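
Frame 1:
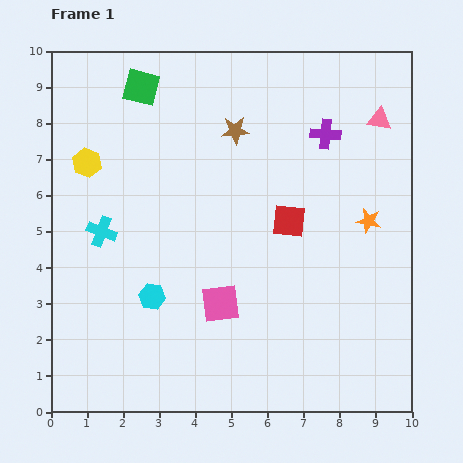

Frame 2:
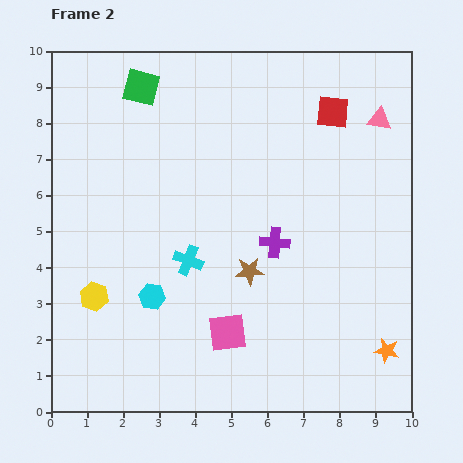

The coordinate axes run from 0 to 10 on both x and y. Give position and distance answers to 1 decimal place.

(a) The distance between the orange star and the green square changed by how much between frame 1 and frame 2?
+2.7

Distance in frame 1: 7.3. Distance in frame 2: 10.0.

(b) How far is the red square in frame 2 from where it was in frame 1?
3.2

The red square moved from (6.6, 5.3) to (7.8, 8.3), a distance of √(1.2² + 3.0²) ≈ 3.2.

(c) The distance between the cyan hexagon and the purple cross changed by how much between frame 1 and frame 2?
-2.9

Distance in frame 1: 6.6. Distance in frame 2: 3.7.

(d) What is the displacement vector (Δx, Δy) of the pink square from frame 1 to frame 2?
(0.2, -0.8)

The pink square was at (4.7, 3.0) in frame 1 and (4.9, 2.2) in frame 2.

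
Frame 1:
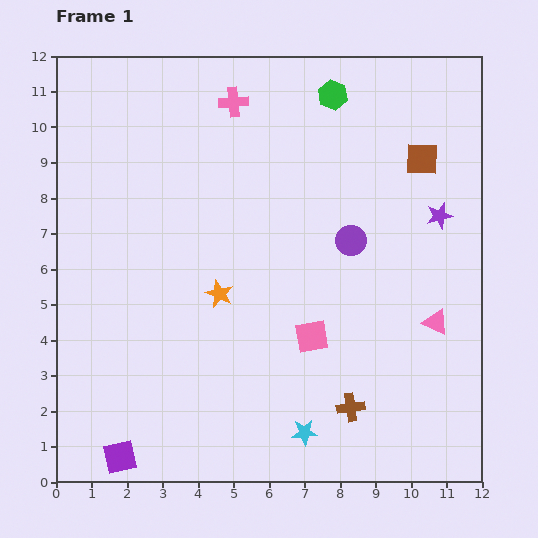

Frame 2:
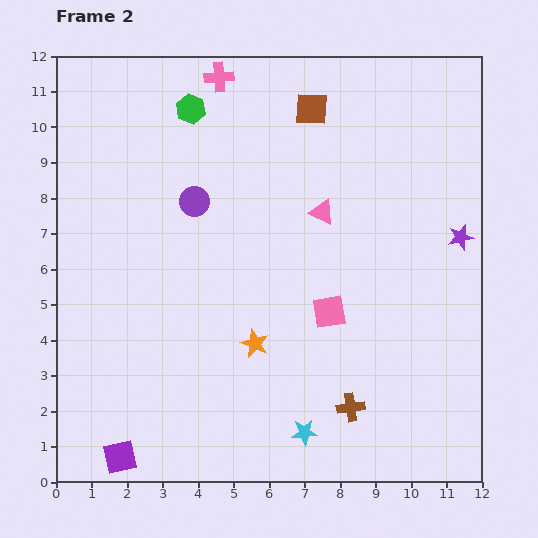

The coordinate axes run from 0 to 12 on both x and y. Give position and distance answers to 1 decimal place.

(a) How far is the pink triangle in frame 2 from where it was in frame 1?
4.5

The pink triangle moved from (10.7, 4.5) to (7.5, 7.6), a distance of √(3.2² + 3.1²) ≈ 4.5.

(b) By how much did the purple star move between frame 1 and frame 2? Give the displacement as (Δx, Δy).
(0.6, -0.6)

The purple star was at (10.8, 7.5) in frame 1 and (11.4, 6.9) in frame 2.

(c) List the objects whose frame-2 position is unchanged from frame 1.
the cyan star, the brown cross, the purple square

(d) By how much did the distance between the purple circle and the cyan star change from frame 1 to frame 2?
+1.6

Distance in frame 1: 5.6. Distance in frame 2: 7.2.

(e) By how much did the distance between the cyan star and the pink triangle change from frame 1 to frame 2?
+1.4

Distance in frame 1: 4.8. Distance in frame 2: 6.2.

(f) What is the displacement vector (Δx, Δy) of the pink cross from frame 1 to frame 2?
(-0.4, 0.7)

The pink cross was at (5.0, 10.7) in frame 1 and (4.6, 11.4) in frame 2.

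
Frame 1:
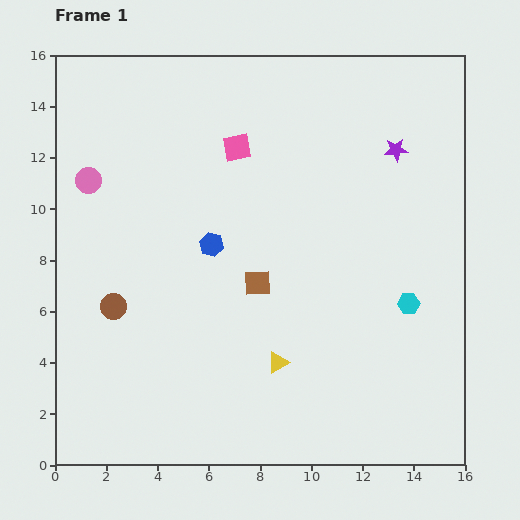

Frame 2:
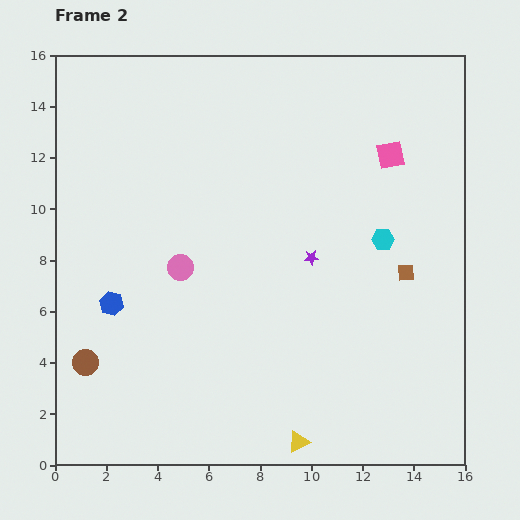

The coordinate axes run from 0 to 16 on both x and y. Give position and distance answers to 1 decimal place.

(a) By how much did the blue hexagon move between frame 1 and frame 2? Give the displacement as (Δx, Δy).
(-3.9, -2.3)

The blue hexagon was at (6.1, 8.6) in frame 1 and (2.2, 6.3) in frame 2.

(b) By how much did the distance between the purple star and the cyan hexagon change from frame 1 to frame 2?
-3.1

Distance in frame 1: 6.0. Distance in frame 2: 2.9.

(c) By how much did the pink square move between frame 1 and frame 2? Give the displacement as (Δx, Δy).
(6.0, -0.3)

The pink square was at (7.1, 12.4) in frame 1 and (13.1, 12.1) in frame 2.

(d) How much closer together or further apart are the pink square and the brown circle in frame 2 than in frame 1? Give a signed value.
+6.6

Distance in frame 1: 7.8. Distance in frame 2: 14.4.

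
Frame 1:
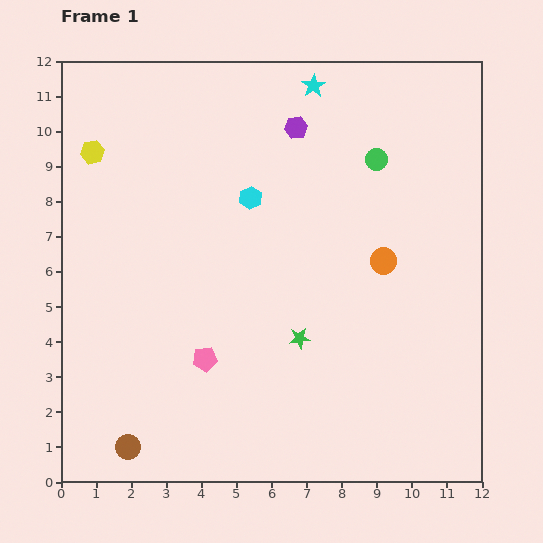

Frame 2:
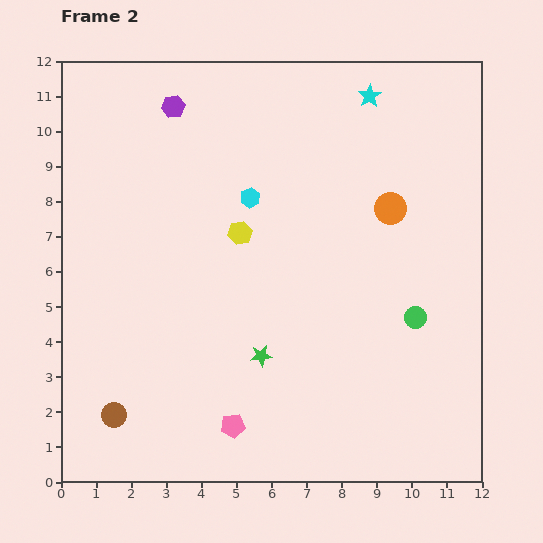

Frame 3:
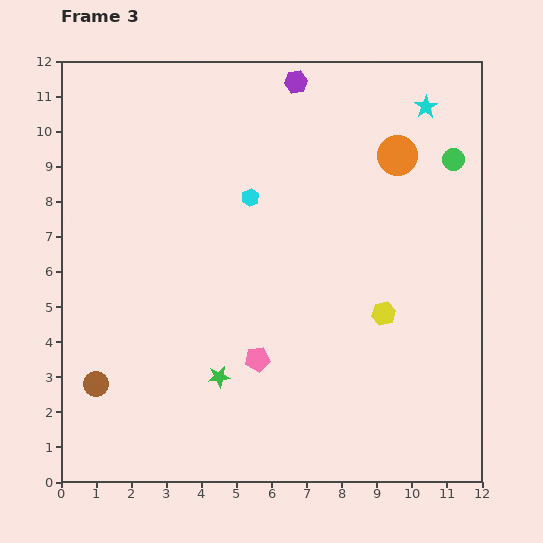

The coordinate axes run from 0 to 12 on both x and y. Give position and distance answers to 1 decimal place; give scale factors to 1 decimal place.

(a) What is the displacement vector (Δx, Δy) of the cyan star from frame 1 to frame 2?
(1.6, -0.3)

The cyan star was at (7.2, 11.3) in frame 1 and (8.8, 11.0) in frame 2.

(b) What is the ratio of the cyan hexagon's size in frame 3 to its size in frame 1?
0.8×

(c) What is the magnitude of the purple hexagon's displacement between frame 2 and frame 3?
3.6

The purple hexagon moved from (3.2, 10.7) to (6.7, 11.4), a distance of √(3.5² + 0.7²) ≈ 3.6.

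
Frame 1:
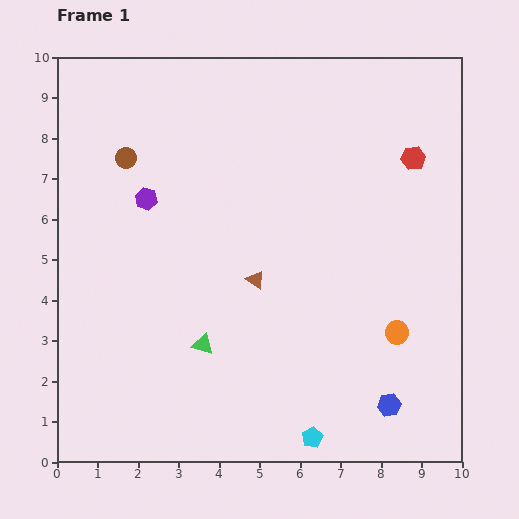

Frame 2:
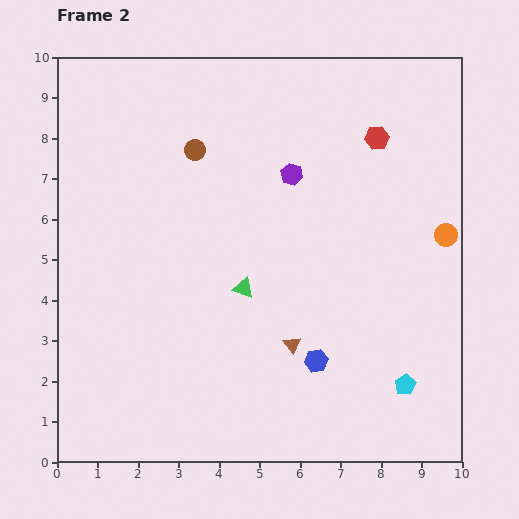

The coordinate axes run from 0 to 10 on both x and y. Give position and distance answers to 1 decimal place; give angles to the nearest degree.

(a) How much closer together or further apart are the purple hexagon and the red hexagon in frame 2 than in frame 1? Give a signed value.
-4.4

Distance in frame 1: 6.7. Distance in frame 2: 2.3.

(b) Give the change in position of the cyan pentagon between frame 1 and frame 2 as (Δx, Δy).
(2.3, 1.3)

The cyan pentagon was at (6.3, 0.6) in frame 1 and (8.6, 1.9) in frame 2.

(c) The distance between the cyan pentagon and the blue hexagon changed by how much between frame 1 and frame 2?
+0.2

Distance in frame 1: 2.1. Distance in frame 2: 2.3.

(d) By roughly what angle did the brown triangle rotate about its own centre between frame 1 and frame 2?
18° clockwise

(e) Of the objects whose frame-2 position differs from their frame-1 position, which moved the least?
the red hexagon

(moved 1.0)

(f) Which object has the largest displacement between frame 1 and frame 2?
the purple hexagon

(moved 3.6; next 2.7)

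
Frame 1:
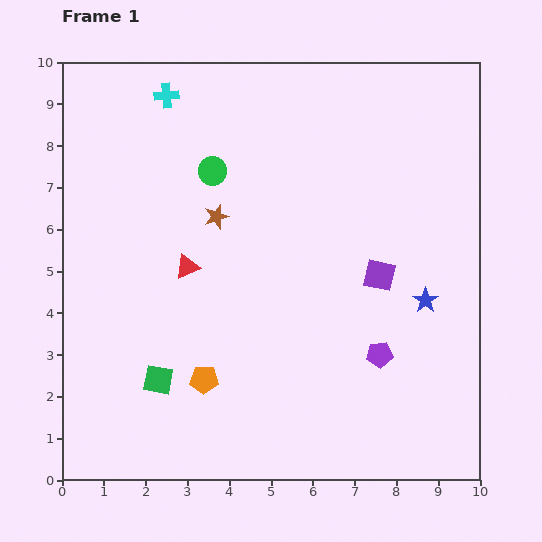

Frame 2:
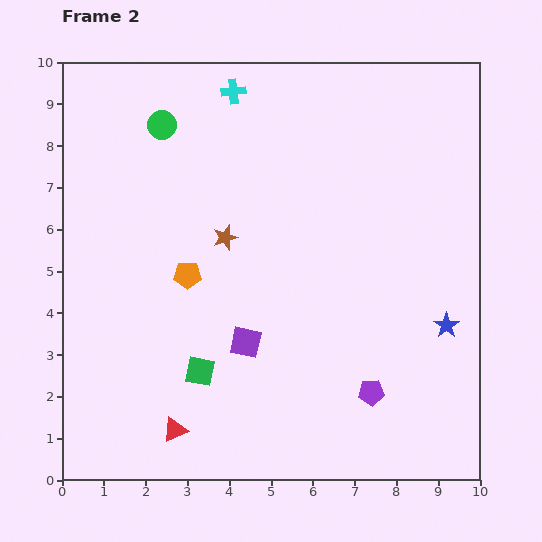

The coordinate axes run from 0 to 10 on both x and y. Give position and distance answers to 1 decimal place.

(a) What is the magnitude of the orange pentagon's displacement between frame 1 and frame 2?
2.5

The orange pentagon moved from (3.4, 2.4) to (3.0, 4.9), a distance of √(0.4² + 2.5²) ≈ 2.5.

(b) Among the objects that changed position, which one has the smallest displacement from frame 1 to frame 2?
the brown star

(moved 0.5)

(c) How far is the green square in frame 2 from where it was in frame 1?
1.0

The green square moved from (2.3, 2.4) to (3.3, 2.6), a distance of √(1.0² + 0.2²) ≈ 1.0.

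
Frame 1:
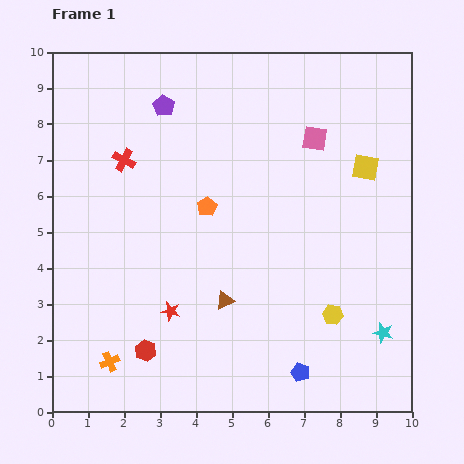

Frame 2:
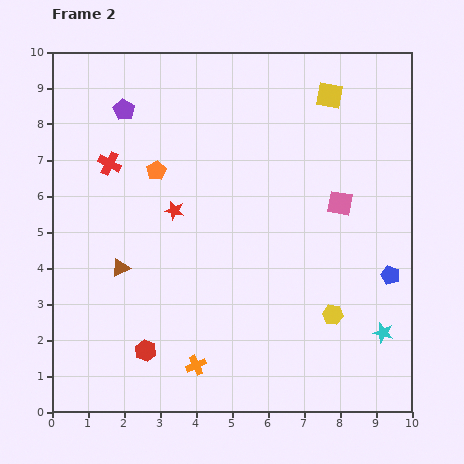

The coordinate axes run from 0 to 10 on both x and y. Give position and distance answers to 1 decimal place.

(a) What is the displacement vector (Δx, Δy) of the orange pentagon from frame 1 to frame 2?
(-1.4, 1.0)

The orange pentagon was at (4.3, 5.7) in frame 1 and (2.9, 6.7) in frame 2.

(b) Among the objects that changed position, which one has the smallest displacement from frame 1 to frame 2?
the red cross

(moved 0.4)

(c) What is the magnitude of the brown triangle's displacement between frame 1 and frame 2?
3.0

The brown triangle moved from (4.8, 3.1) to (1.9, 4.0), a distance of √(2.9² + 0.9²) ≈ 3.0.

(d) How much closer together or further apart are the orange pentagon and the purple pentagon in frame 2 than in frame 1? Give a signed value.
-1.1

Distance in frame 1: 3.0. Distance in frame 2: 1.9.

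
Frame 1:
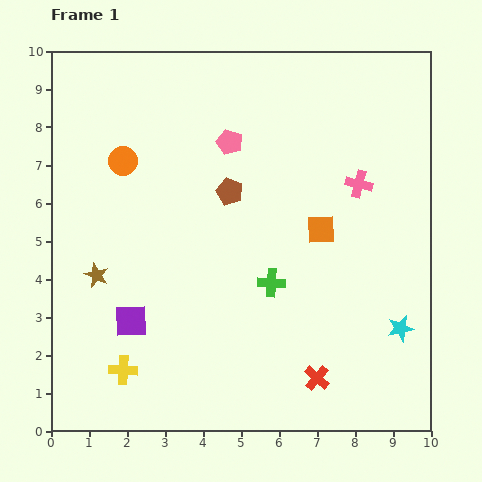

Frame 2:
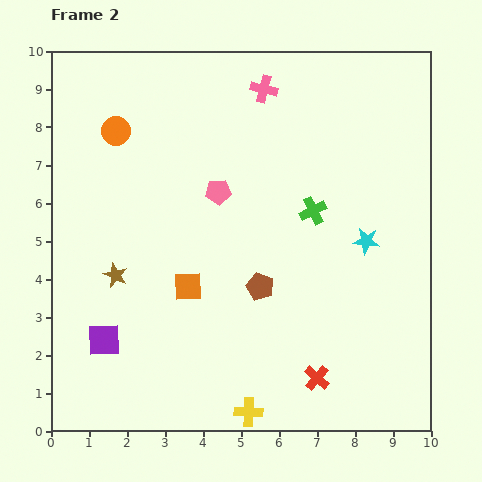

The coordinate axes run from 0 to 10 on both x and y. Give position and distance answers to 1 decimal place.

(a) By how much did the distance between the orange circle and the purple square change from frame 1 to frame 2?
+1.3

Distance in frame 1: 4.2. Distance in frame 2: 5.5.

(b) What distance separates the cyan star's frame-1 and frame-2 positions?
2.5

The cyan star moved from (9.2, 2.7) to (8.3, 5.0), a distance of √(0.9² + 2.3²) ≈ 2.5.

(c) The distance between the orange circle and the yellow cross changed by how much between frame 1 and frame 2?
+2.7

Distance in frame 1: 5.5. Distance in frame 2: 8.2.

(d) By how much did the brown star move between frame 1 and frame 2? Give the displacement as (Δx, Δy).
(0.5, 0.0)

The brown star was at (1.2, 4.1) in frame 1 and (1.7, 4.1) in frame 2.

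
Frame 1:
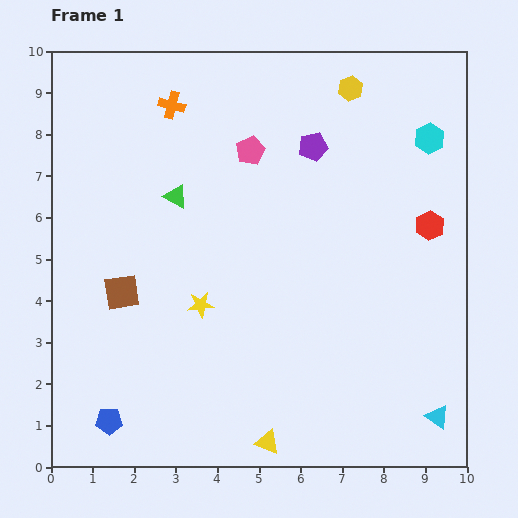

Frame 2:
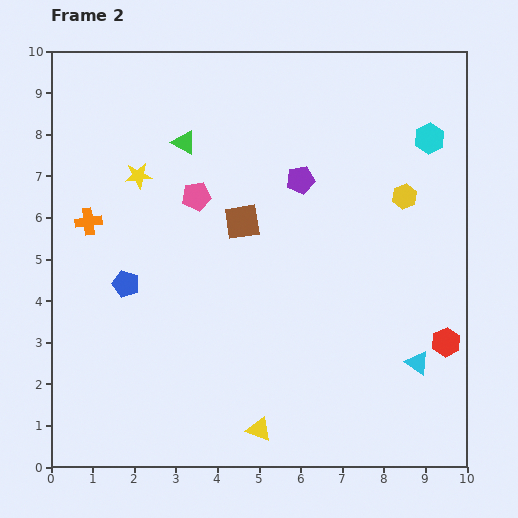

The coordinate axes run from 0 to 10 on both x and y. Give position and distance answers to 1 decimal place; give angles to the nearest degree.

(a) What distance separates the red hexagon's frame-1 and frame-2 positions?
2.8

The red hexagon moved from (9.1, 5.8) to (9.5, 3.0), a distance of √(0.4² + 2.8²) ≈ 2.8.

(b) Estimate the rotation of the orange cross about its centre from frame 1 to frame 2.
21° counter-clockwise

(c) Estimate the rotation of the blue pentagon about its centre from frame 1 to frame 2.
19° clockwise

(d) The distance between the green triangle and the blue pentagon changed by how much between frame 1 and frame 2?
-1.9

Distance in frame 1: 5.6. Distance in frame 2: 3.7.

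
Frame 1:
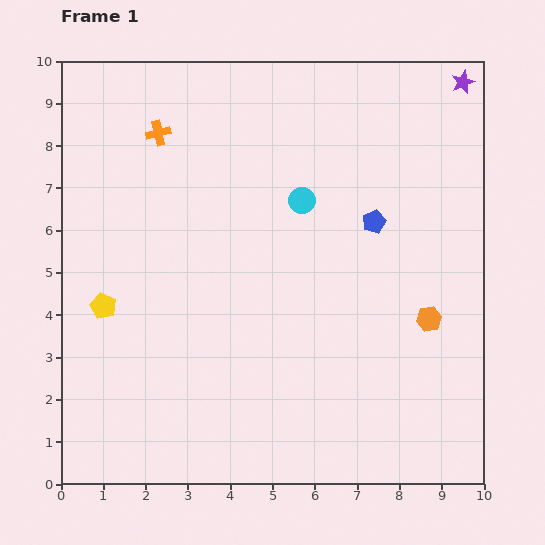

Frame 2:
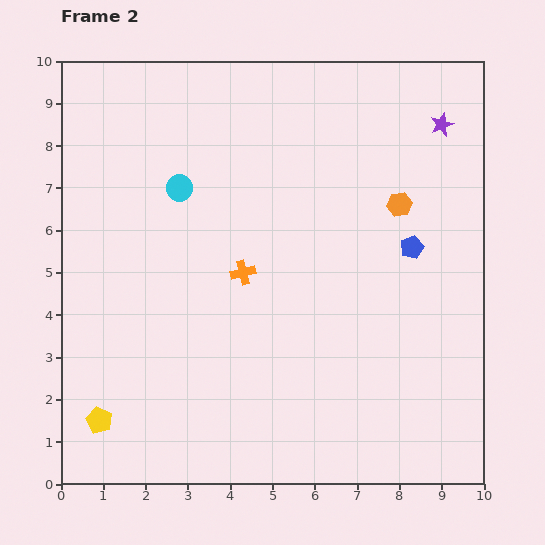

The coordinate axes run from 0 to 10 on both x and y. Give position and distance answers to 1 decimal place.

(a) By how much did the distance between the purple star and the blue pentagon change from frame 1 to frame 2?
-0.9

Distance in frame 1: 3.9. Distance in frame 2: 3.0.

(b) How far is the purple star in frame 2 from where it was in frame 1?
1.1

The purple star moved from (9.5, 9.5) to (9.0, 8.5), a distance of √(0.5² + 1.0²) ≈ 1.1.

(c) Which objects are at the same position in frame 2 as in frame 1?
none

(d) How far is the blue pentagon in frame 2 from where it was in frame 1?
1.1

The blue pentagon moved from (7.4, 6.2) to (8.3, 5.6), a distance of √(0.9² + 0.6²) ≈ 1.1.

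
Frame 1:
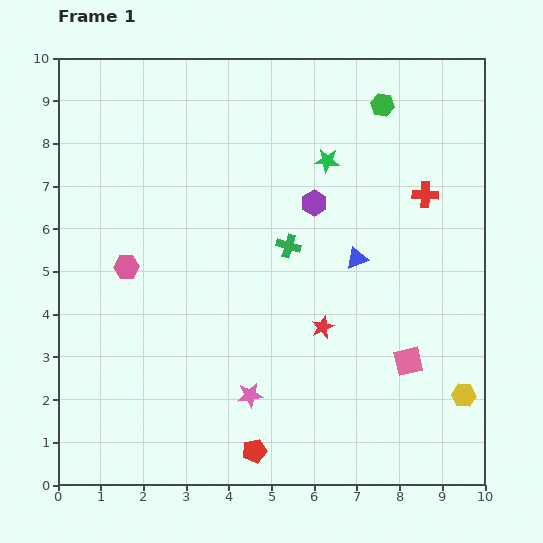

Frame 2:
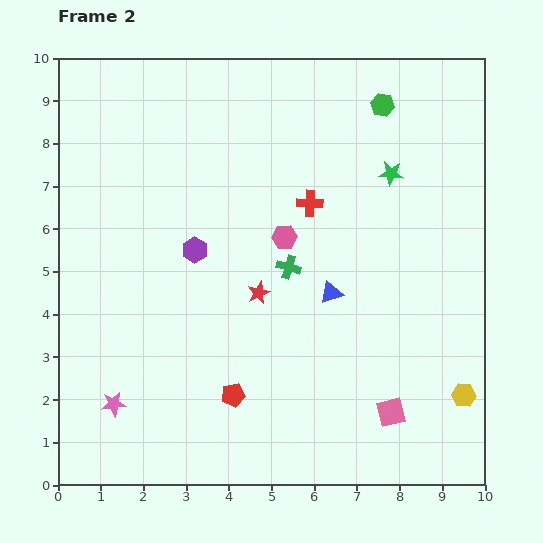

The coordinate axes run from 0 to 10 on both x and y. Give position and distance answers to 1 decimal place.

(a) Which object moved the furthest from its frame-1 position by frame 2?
the pink hexagon

(moved 3.8; next 3.2)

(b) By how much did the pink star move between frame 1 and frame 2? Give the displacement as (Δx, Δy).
(-3.2, -0.2)

The pink star was at (4.5, 2.1) in frame 1 and (1.3, 1.9) in frame 2.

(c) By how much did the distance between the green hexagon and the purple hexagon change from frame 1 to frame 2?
+2.8

Distance in frame 1: 2.8. Distance in frame 2: 5.6.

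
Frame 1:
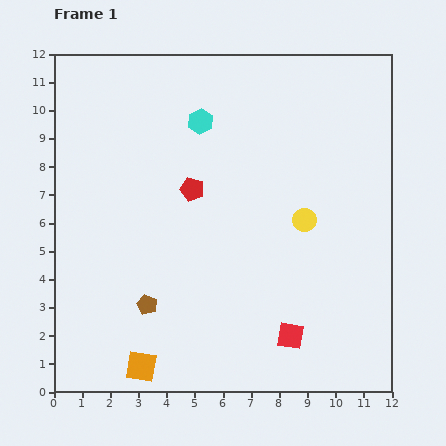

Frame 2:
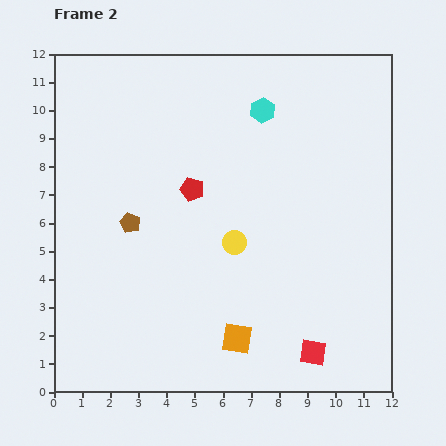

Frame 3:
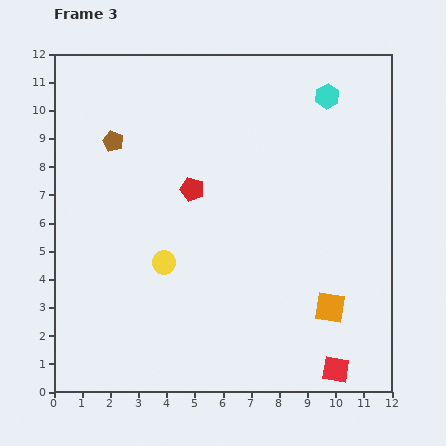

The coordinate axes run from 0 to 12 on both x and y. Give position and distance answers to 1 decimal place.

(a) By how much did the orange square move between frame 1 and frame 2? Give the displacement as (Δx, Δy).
(3.4, 1.0)

The orange square was at (3.1, 0.9) in frame 1 and (6.5, 1.9) in frame 2.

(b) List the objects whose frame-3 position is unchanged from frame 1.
the red pentagon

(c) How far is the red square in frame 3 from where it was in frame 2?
1.0

The red square moved from (9.2, 1.4) to (10.0, 0.8), a distance of √(0.8² + 0.6²) ≈ 1.0.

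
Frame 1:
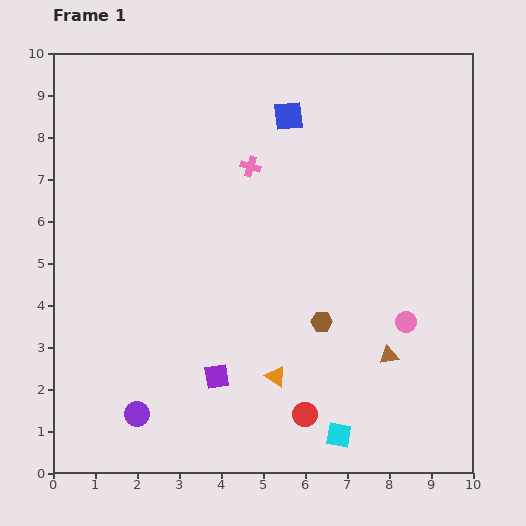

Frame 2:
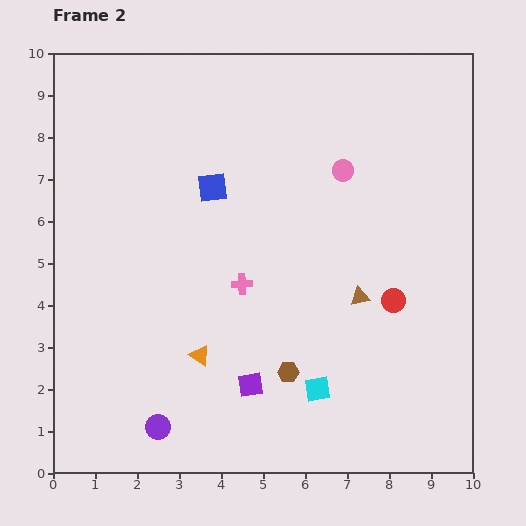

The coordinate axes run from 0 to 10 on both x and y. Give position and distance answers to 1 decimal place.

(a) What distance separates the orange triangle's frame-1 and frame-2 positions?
1.9

The orange triangle moved from (5.3, 2.3) to (3.5, 2.8), a distance of √(1.8² + 0.5²) ≈ 1.9.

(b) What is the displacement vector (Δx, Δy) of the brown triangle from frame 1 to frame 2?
(-0.7, 1.4)

The brown triangle was at (8.0, 2.8) in frame 1 and (7.3, 4.2) in frame 2.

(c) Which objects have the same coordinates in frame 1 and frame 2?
none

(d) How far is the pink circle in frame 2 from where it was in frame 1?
3.9

The pink circle moved from (8.4, 3.6) to (6.9, 7.2), a distance of √(1.5² + 3.6²) ≈ 3.9.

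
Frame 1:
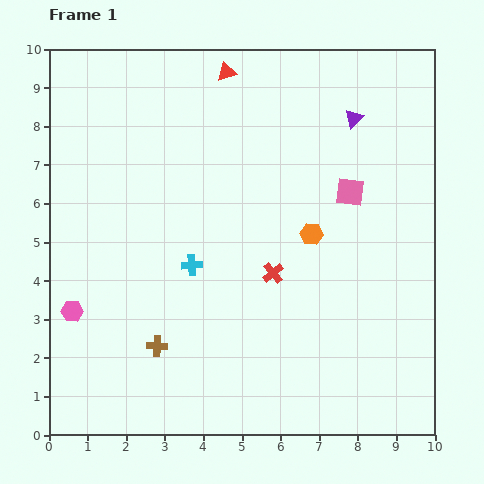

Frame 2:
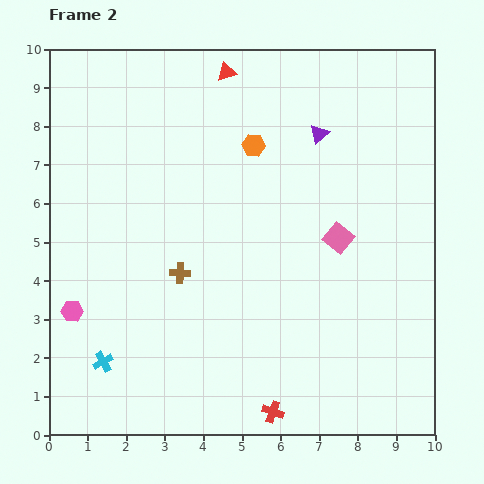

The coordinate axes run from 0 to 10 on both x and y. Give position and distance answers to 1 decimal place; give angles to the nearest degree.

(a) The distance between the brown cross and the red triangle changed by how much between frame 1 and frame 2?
-2.0

Distance in frame 1: 7.3. Distance in frame 2: 5.3.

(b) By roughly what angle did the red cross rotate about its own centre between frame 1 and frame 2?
31° counter-clockwise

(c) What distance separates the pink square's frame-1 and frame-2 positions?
1.2

The pink square moved from (7.8, 6.3) to (7.5, 5.1), a distance of √(0.3² + 1.2²) ≈ 1.2.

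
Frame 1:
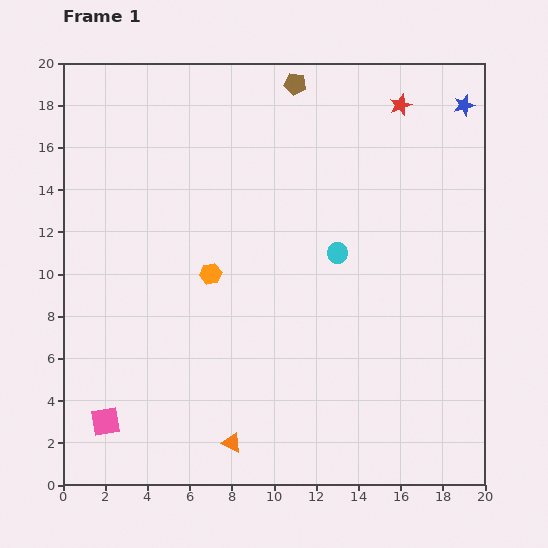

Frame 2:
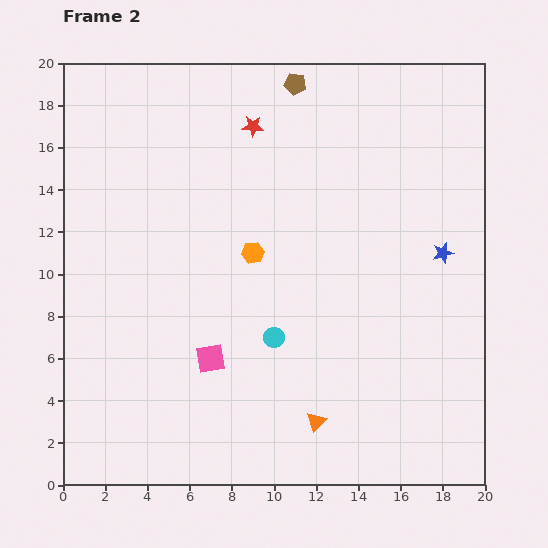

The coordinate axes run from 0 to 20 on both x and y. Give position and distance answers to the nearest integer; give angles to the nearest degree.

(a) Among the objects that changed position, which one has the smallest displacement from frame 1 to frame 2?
the orange hexagon

(moved 2)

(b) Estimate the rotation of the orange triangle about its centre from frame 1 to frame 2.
49° clockwise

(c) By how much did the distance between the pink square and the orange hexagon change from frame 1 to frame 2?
-4

Distance in frame 1: 9. Distance in frame 2: 5.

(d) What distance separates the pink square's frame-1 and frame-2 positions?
6

The pink square moved from (2, 3) to (7, 6), a distance of √(5² + 3²) ≈ 6.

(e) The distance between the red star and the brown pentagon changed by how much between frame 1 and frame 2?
-2

Distance in frame 1: 5. Distance in frame 2: 3.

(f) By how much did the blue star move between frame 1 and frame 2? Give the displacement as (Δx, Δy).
(-1, -7)

The blue star was at (19, 18) in frame 1 and (18, 11) in frame 2.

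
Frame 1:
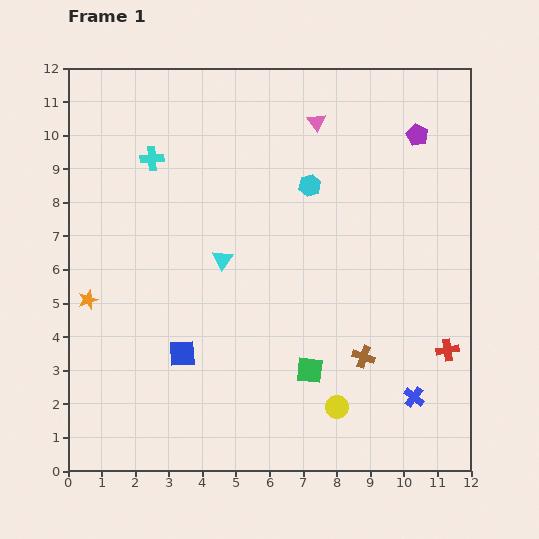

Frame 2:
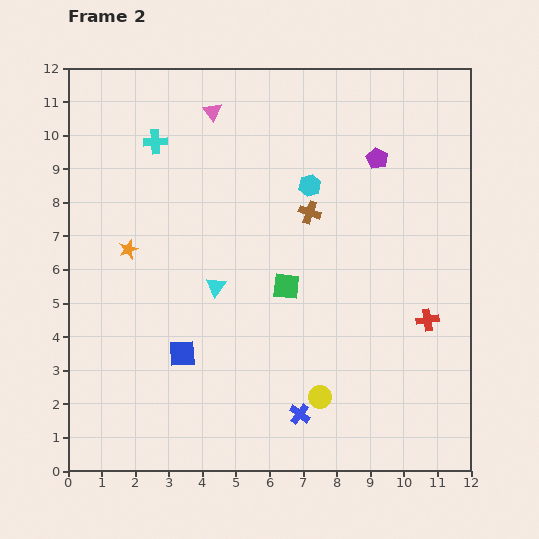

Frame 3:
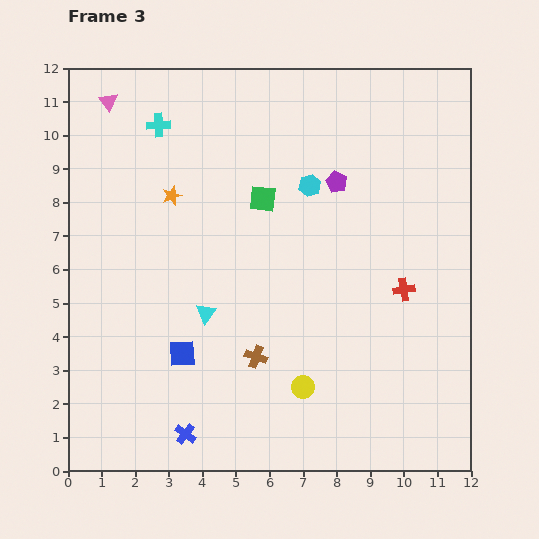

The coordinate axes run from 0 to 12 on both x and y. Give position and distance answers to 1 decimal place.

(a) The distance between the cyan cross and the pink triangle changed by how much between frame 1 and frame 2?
-3.1

Distance in frame 1: 5.0. Distance in frame 2: 1.9.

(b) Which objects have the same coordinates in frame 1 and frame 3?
the blue square, the cyan hexagon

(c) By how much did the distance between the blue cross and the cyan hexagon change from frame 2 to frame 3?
+1.5

Distance in frame 2: 6.8. Distance in frame 3: 8.3.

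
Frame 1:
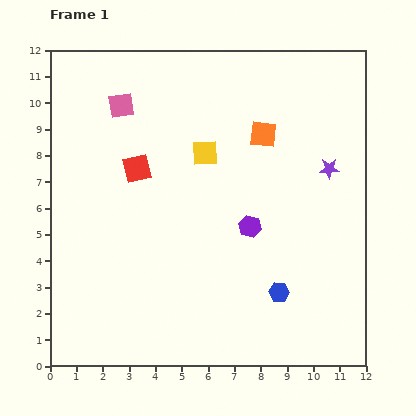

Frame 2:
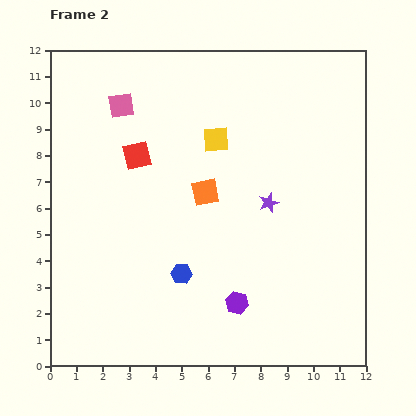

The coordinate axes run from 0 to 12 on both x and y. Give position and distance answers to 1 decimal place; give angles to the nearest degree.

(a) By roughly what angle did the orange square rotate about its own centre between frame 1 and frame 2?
17° counter-clockwise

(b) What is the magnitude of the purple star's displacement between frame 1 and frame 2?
2.6

The purple star moved from (10.6, 7.5) to (8.3, 6.2), a distance of √(2.3² + 1.3²) ≈ 2.6.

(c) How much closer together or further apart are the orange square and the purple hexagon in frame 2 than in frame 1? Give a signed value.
+0.9

Distance in frame 1: 3.5. Distance in frame 2: 4.4.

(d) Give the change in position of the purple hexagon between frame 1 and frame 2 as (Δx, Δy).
(-0.5, -2.9)

The purple hexagon was at (7.6, 5.3) in frame 1 and (7.1, 2.4) in frame 2.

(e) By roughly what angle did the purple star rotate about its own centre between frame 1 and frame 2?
19° counter-clockwise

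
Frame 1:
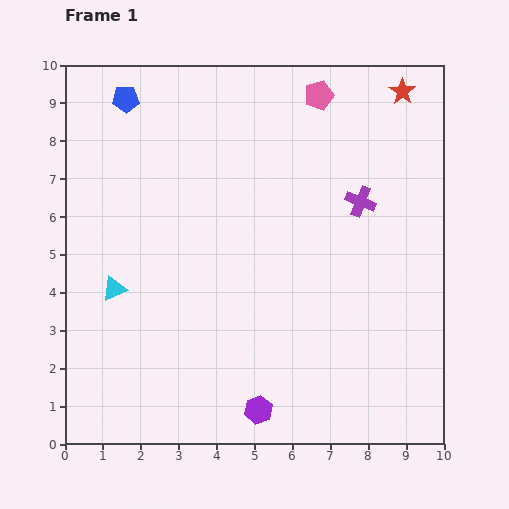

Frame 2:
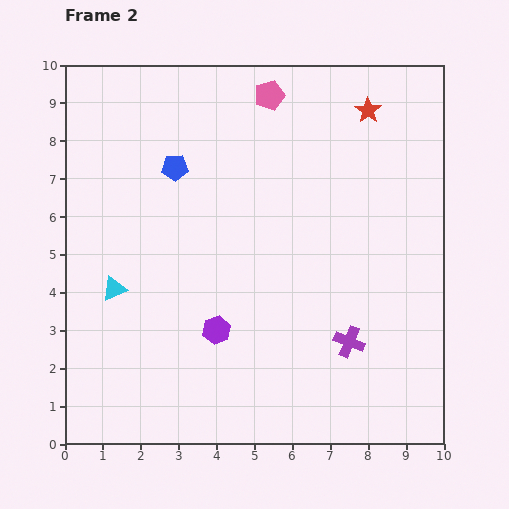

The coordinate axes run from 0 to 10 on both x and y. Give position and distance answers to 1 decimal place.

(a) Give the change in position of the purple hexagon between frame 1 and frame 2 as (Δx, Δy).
(-1.1, 2.1)

The purple hexagon was at (5.1, 0.9) in frame 1 and (4.0, 3.0) in frame 2.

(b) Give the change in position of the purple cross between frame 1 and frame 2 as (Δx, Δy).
(-0.3, -3.7)

The purple cross was at (7.8, 6.4) in frame 1 and (7.5, 2.7) in frame 2.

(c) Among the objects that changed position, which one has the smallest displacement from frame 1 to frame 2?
the red star

(moved 1.0)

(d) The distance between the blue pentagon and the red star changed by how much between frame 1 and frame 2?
-2.0

Distance in frame 1: 7.3. Distance in frame 2: 5.3.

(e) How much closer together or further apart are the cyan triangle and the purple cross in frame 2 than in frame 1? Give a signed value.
-0.5

Distance in frame 1: 6.9. Distance in frame 2: 6.4.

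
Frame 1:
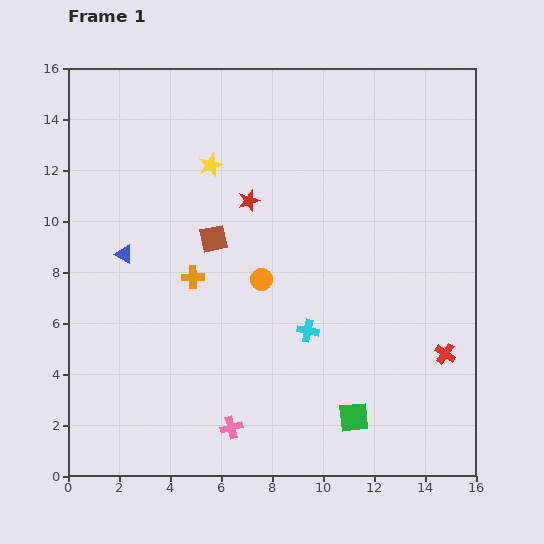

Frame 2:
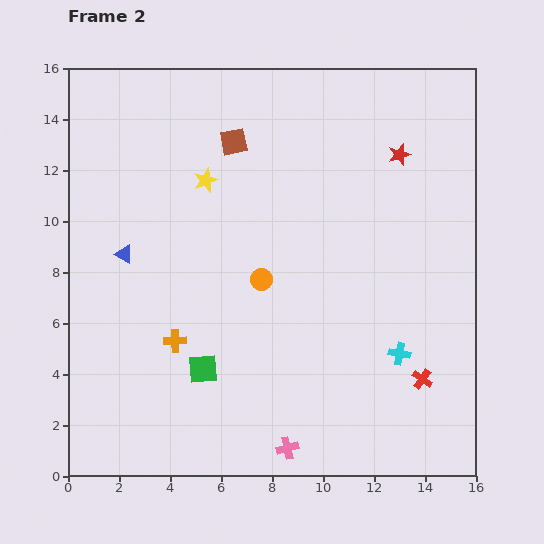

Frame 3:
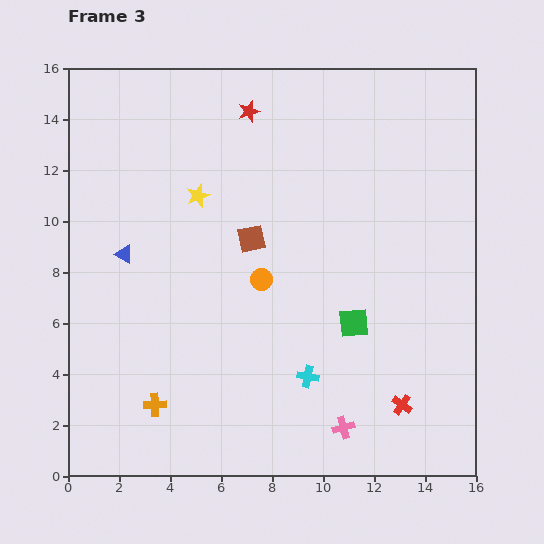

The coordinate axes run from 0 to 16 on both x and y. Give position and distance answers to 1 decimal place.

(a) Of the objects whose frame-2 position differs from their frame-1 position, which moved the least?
the yellow star

(moved 0.6)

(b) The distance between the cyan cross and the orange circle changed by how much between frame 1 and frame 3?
+1.5

Distance in frame 1: 2.7. Distance in frame 3: 4.2.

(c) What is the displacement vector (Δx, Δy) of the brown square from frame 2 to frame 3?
(0.7, -3.8)

The brown square was at (6.5, 13.1) in frame 2 and (7.2, 9.3) in frame 3.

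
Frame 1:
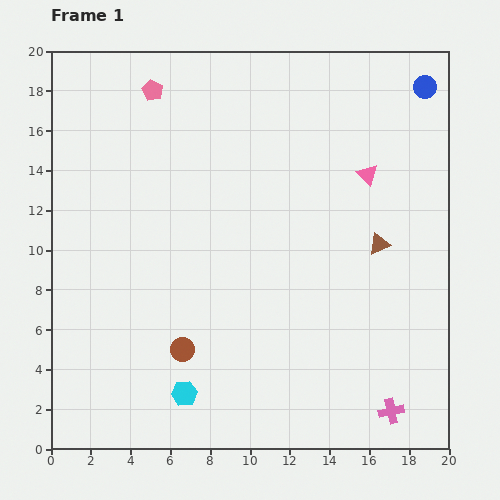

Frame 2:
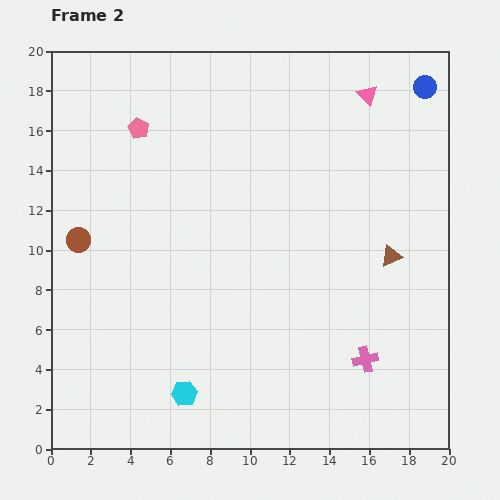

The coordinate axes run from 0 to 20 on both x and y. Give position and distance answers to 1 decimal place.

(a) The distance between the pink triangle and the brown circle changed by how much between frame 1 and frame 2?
+3.4

Distance in frame 1: 12.8. Distance in frame 2: 16.2.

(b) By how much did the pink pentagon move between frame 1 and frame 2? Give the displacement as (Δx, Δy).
(-0.7, -1.9)

The pink pentagon was at (5.1, 18.0) in frame 1 and (4.4, 16.1) in frame 2.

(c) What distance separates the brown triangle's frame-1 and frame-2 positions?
0.8

The brown triangle moved from (16.5, 10.3) to (17.1, 9.7), a distance of √(0.6² + 0.6²) ≈ 0.8.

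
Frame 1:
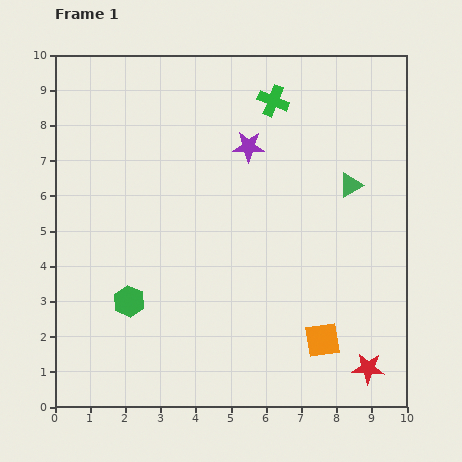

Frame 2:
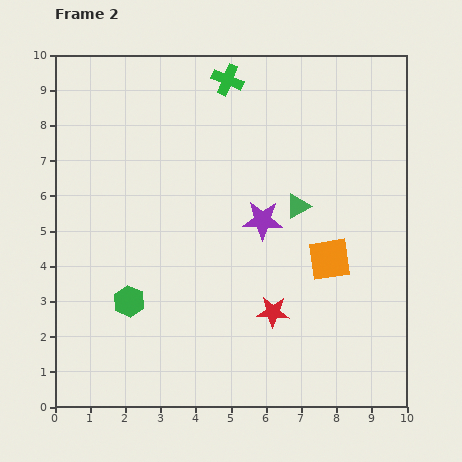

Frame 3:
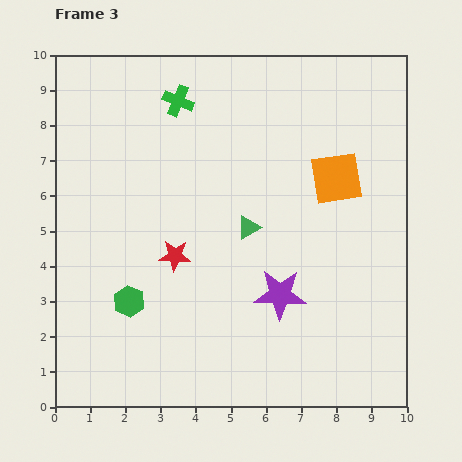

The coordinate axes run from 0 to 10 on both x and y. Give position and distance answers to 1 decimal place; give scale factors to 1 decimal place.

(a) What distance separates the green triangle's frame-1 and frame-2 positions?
1.6

The green triangle moved from (8.4, 6.3) to (6.9, 5.7), a distance of √(1.5² + 0.6²) ≈ 1.6.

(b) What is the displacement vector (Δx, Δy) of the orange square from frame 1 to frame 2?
(0.2, 2.3)

The orange square was at (7.6, 1.9) in frame 1 and (7.8, 4.2) in frame 2.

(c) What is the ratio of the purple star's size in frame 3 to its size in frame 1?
1.7×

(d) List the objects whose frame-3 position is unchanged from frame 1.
the green hexagon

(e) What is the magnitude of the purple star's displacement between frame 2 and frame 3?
2.2

The purple star moved from (5.9, 5.3) to (6.4, 3.2), a distance of √(0.5² + 2.1²) ≈ 2.2.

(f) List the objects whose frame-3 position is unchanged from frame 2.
the green hexagon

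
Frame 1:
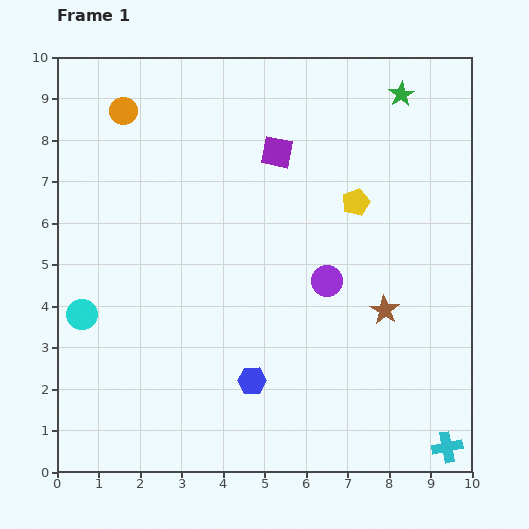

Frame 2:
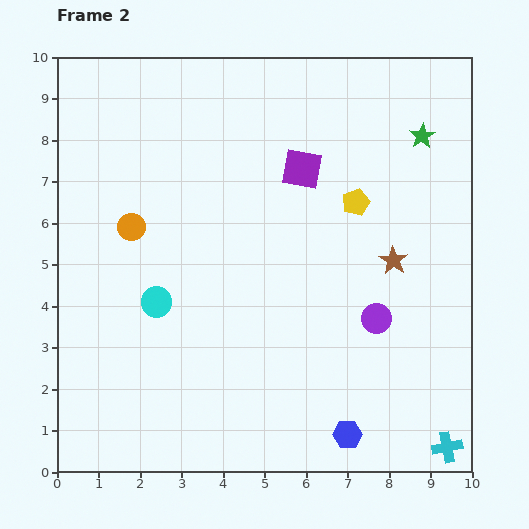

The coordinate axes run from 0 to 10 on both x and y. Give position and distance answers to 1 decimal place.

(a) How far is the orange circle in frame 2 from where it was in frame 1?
2.8

The orange circle moved from (1.6, 8.7) to (1.8, 5.9), a distance of √(0.2² + 2.8²) ≈ 2.8.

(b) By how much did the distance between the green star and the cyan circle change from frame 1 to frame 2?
-1.8

Distance in frame 1: 9.3. Distance in frame 2: 7.5.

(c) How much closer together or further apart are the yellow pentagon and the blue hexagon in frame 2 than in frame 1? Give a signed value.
+0.6

Distance in frame 1: 5.0. Distance in frame 2: 5.6.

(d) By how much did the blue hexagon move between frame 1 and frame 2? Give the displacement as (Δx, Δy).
(2.3, -1.3)

The blue hexagon was at (4.7, 2.2) in frame 1 and (7.0, 0.9) in frame 2.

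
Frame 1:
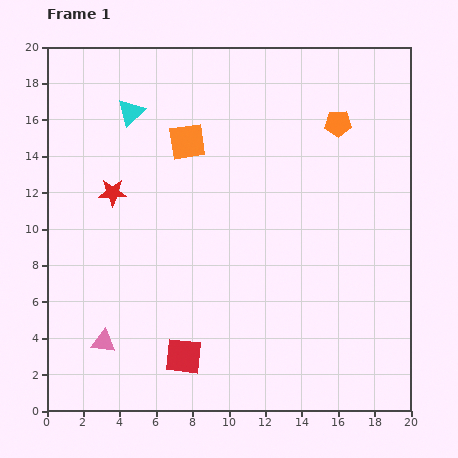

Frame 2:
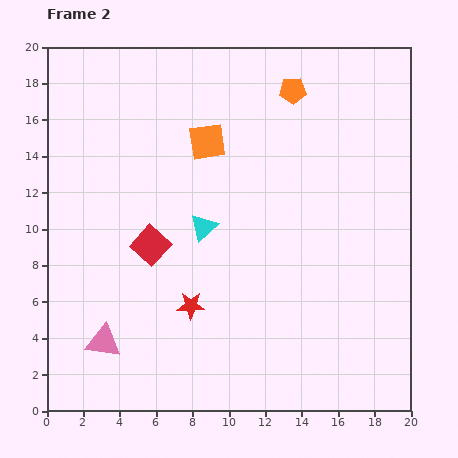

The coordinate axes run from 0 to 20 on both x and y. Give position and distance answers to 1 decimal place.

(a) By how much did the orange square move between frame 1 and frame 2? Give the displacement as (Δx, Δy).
(1.1, 0.0)

The orange square was at (7.7, 14.8) in frame 1 and (8.8, 14.8) in frame 2.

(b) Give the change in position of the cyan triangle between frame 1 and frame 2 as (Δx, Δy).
(4.0, -6.3)

The cyan triangle was at (4.6, 16.4) in frame 1 and (8.6, 10.1) in frame 2.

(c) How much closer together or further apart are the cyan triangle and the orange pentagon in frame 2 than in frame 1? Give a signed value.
-2.4

Distance in frame 1: 11.4. Distance in frame 2: 9.0.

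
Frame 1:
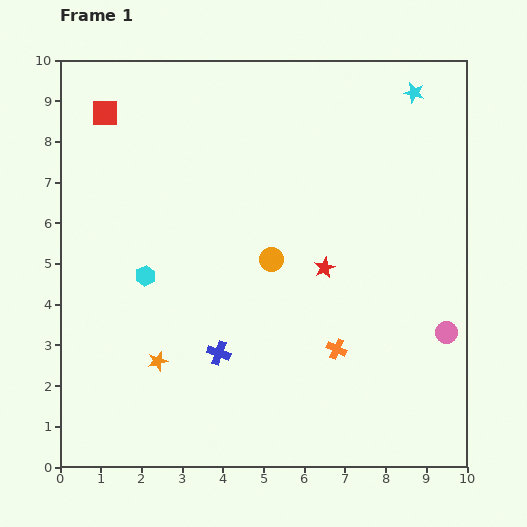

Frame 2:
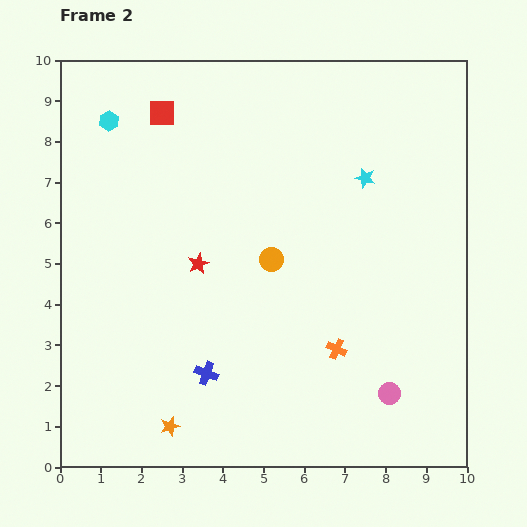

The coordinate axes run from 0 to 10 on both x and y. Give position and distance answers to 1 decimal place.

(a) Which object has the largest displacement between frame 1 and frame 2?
the cyan hexagon

(moved 3.9; next 3.1)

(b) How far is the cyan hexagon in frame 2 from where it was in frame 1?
3.9

The cyan hexagon moved from (2.1, 4.7) to (1.2, 8.5), a distance of √(0.9² + 3.8²) ≈ 3.9.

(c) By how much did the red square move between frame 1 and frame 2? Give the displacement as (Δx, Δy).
(1.4, 0.0)

The red square was at (1.1, 8.7) in frame 1 and (2.5, 8.7) in frame 2.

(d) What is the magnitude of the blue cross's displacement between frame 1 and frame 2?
0.6

The blue cross moved from (3.9, 2.8) to (3.6, 2.3), a distance of √(0.3² + 0.5²) ≈ 0.6.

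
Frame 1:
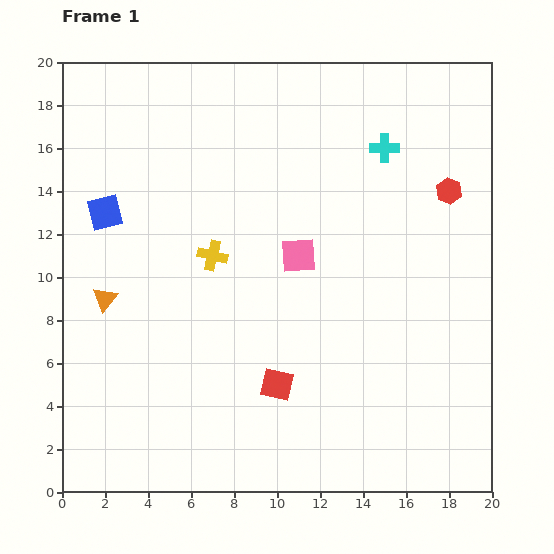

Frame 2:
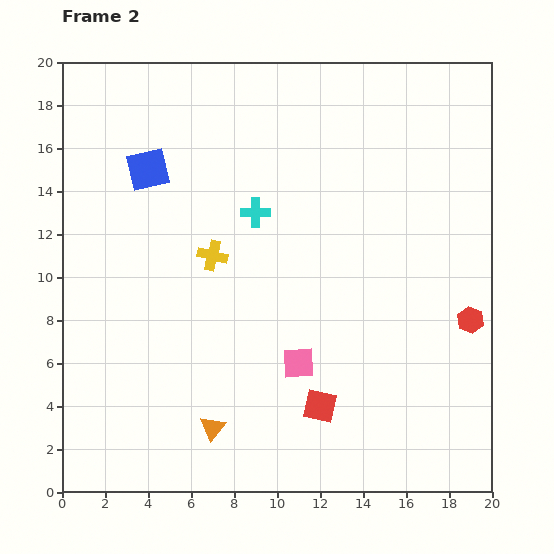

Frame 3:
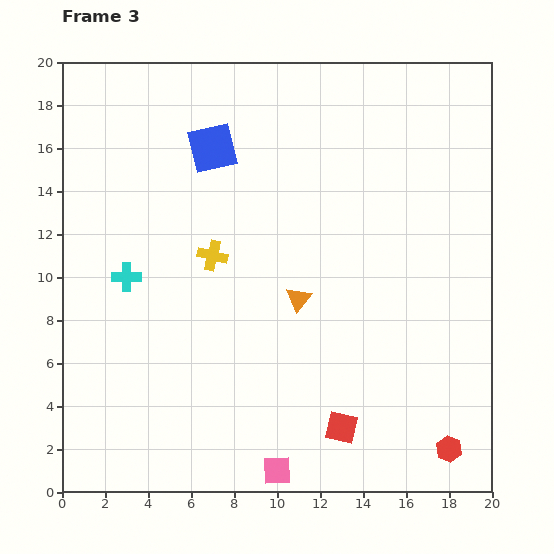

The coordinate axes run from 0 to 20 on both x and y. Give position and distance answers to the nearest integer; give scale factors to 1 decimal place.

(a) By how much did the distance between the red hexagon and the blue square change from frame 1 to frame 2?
+1

Distance in frame 1: 16. Distance in frame 2: 17.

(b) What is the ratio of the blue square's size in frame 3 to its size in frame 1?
1.4×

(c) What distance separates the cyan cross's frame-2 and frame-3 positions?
7

The cyan cross moved from (9, 13) to (3, 10), a distance of √(6² + 3²) ≈ 7.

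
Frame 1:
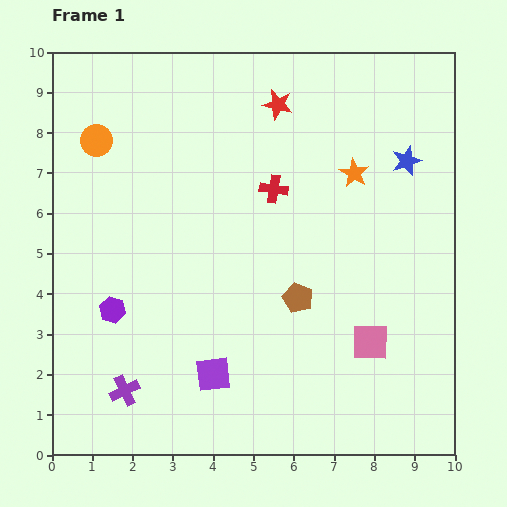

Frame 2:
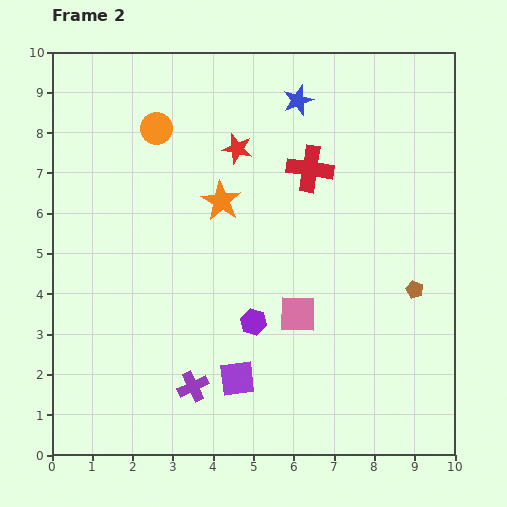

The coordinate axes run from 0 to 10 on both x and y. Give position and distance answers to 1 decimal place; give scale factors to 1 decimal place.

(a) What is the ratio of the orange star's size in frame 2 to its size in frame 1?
1.3×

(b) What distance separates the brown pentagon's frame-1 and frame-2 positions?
2.9

The brown pentagon moved from (6.1, 3.9) to (9.0, 4.1), a distance of √(2.9² + 0.2²) ≈ 2.9.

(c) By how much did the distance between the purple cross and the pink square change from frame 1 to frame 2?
-3.0

Distance in frame 1: 6.2. Distance in frame 2: 3.2.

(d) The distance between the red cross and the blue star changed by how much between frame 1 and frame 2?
-1.7

Distance in frame 1: 3.4. Distance in frame 2: 1.7.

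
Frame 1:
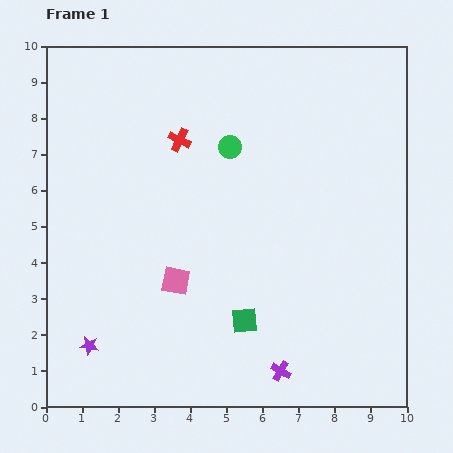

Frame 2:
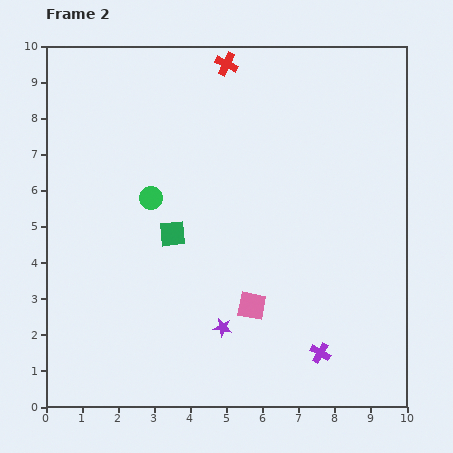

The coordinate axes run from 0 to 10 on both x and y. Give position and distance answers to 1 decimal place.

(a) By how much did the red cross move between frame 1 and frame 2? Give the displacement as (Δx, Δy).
(1.3, 2.1)

The red cross was at (3.7, 7.4) in frame 1 and (5.0, 9.5) in frame 2.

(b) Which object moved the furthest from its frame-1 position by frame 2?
the purple star

(moved 3.7; next 3.1)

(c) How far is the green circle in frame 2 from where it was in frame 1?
2.6

The green circle moved from (5.1, 7.2) to (2.9, 5.8), a distance of √(2.2² + 1.4²) ≈ 2.6.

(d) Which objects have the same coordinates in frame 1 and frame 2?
none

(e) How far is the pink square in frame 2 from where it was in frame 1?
2.2

The pink square moved from (3.6, 3.5) to (5.7, 2.8), a distance of √(2.1² + 0.7²) ≈ 2.2.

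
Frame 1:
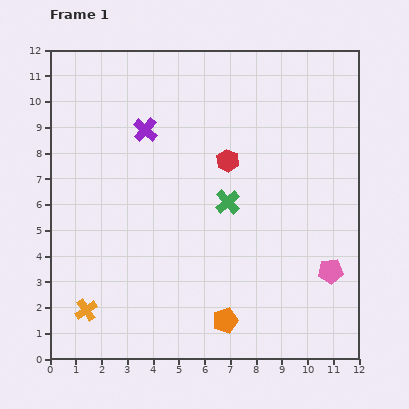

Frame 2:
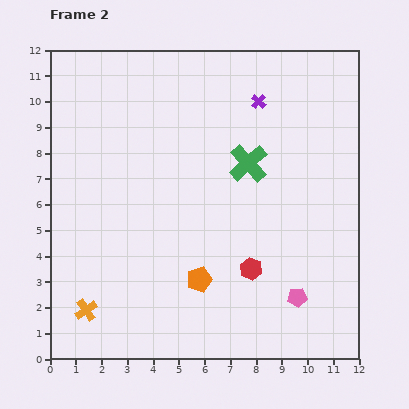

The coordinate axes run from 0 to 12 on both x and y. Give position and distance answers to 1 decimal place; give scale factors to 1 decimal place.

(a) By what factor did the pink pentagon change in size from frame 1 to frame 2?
0.8×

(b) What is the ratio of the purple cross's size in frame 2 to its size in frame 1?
0.6×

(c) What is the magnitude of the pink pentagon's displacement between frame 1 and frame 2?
1.6

The pink pentagon moved from (10.9, 3.4) to (9.6, 2.4), a distance of √(1.3² + 1.0²) ≈ 1.6.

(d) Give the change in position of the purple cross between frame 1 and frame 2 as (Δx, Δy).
(4.4, 1.1)

The purple cross was at (3.7, 8.9) in frame 1 and (8.1, 10.0) in frame 2.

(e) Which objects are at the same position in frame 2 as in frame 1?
the orange cross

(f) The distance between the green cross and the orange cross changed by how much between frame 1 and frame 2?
+1.6

Distance in frame 1: 6.9. Distance in frame 2: 8.5.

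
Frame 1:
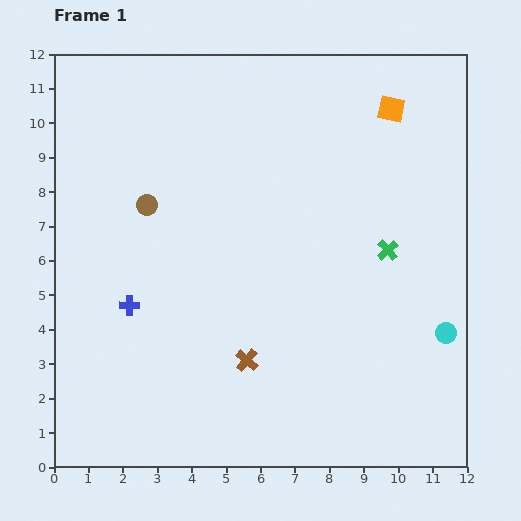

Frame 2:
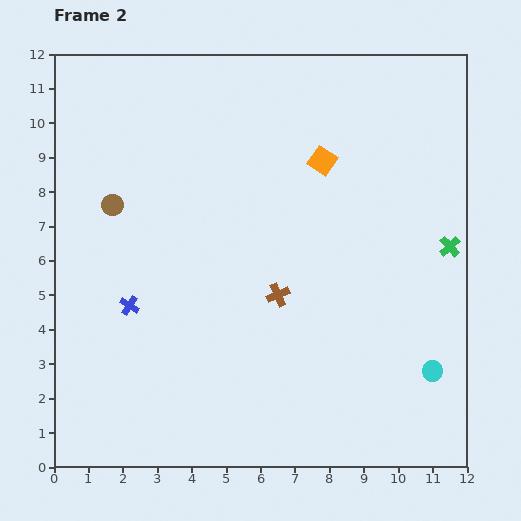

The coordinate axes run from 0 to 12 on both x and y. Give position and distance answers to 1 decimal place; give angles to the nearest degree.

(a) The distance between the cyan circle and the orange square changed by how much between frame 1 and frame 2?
+0.2

Distance in frame 1: 6.7. Distance in frame 2: 6.9.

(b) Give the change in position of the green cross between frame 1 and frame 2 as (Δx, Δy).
(1.8, 0.1)

The green cross was at (9.7, 6.3) in frame 1 and (11.5, 6.4) in frame 2.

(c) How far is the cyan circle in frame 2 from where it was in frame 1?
1.2

The cyan circle moved from (11.4, 3.9) to (11.0, 2.8), a distance of √(0.4² + 1.1²) ≈ 1.2.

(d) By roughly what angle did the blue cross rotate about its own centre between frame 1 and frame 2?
31° clockwise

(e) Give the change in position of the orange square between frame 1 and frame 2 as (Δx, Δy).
(-2.0, -1.5)

The orange square was at (9.8, 10.4) in frame 1 and (7.8, 8.9) in frame 2.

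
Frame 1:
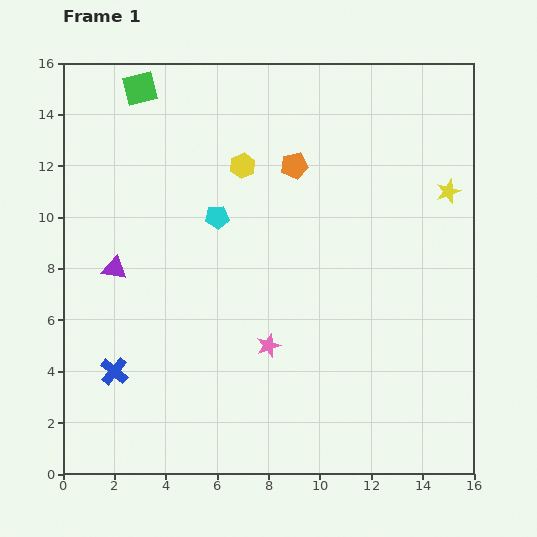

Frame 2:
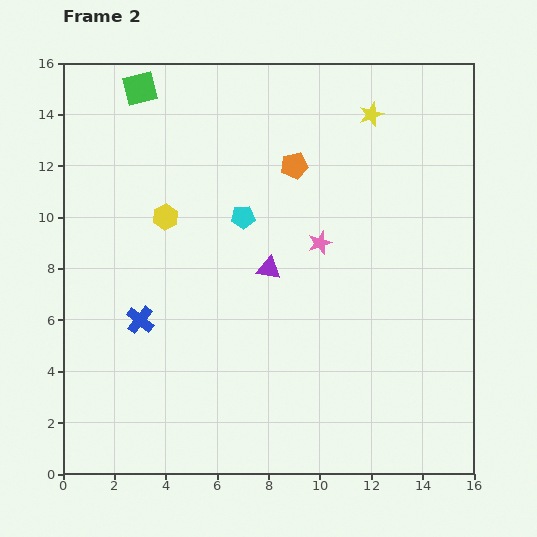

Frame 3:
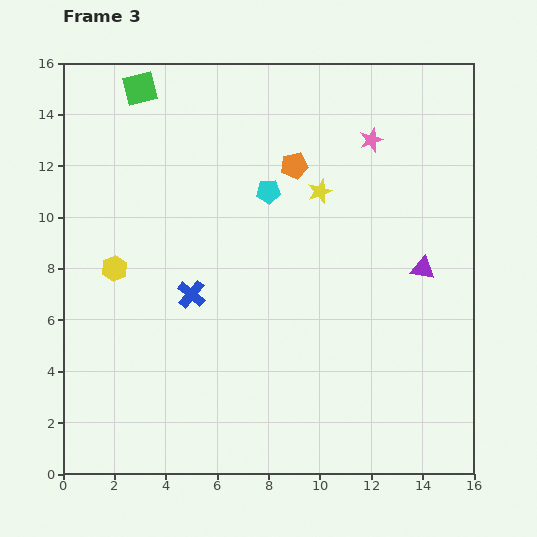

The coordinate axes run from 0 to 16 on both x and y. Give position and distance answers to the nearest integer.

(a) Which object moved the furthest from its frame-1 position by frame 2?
the purple triangle

(moved 6; next 4)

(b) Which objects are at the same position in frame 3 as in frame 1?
the orange pentagon, the green square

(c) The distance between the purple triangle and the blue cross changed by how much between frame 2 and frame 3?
+4

Distance in frame 2: 5. Distance in frame 3: 9.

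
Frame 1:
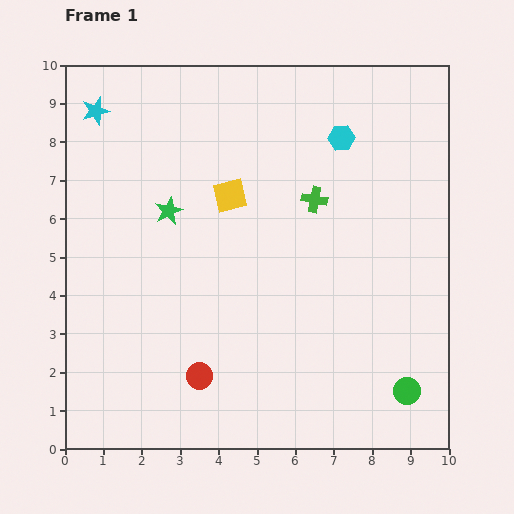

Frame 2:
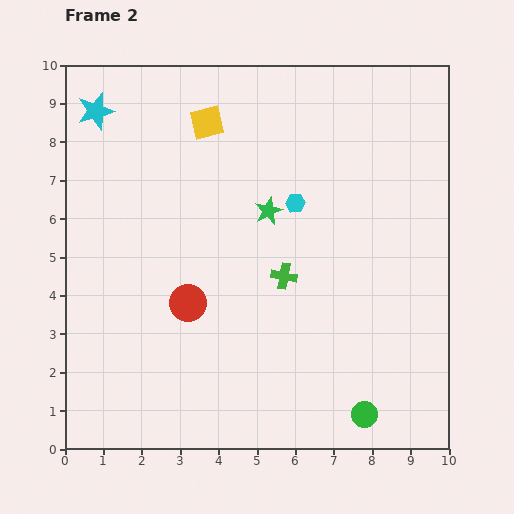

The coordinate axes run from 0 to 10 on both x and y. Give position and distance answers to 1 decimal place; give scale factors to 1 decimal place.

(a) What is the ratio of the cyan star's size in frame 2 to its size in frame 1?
1.3×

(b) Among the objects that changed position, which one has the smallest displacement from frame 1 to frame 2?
the green circle

(moved 1.3)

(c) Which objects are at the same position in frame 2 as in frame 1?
the cyan star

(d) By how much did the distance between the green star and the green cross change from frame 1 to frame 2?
-2.1

Distance in frame 1: 3.8. Distance in frame 2: 1.7.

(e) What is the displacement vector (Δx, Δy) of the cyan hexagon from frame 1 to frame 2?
(-1.2, -1.7)

The cyan hexagon was at (7.2, 8.1) in frame 1 and (6.0, 6.4) in frame 2.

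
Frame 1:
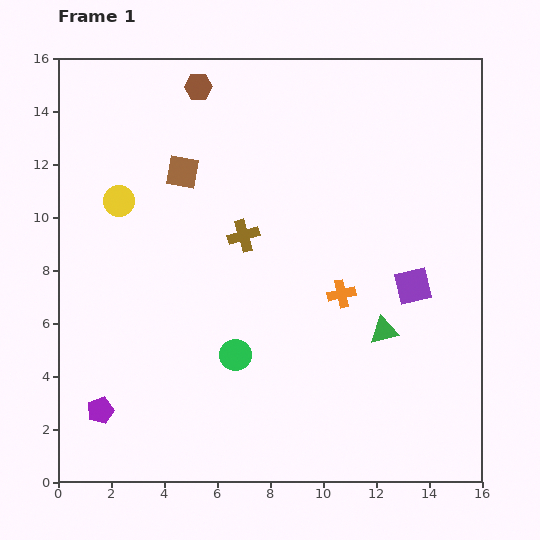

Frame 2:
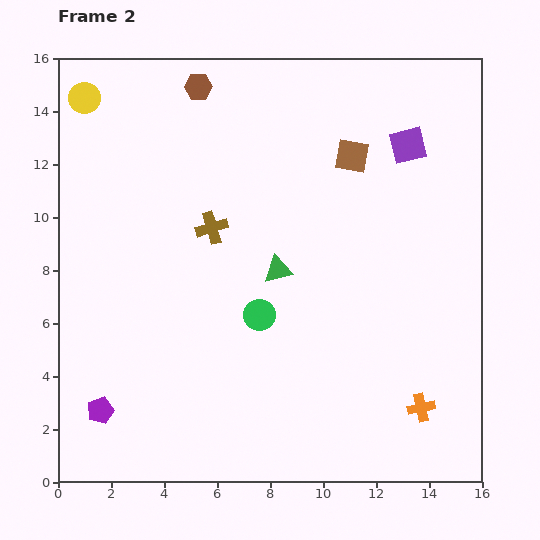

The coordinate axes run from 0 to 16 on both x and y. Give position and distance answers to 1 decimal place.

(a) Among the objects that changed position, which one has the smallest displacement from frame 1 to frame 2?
the brown cross

(moved 1.2)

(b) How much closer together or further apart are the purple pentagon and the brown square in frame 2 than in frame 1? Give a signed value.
+4.0

Distance in frame 1: 9.5. Distance in frame 2: 13.5.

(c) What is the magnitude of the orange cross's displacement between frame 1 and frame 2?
5.2

The orange cross moved from (10.7, 7.1) to (13.7, 2.8), a distance of √(3.0² + 4.3²) ≈ 5.2.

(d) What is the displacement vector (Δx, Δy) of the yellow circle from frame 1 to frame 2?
(-1.3, 3.9)

The yellow circle was at (2.3, 10.6) in frame 1 and (1.0, 14.5) in frame 2.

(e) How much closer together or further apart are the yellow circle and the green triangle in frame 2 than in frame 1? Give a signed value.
-1.3

Distance in frame 1: 11.1. Distance in frame 2: 9.8.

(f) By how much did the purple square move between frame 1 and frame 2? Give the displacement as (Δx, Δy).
(-0.2, 5.3)

The purple square was at (13.4, 7.4) in frame 1 and (13.2, 12.7) in frame 2.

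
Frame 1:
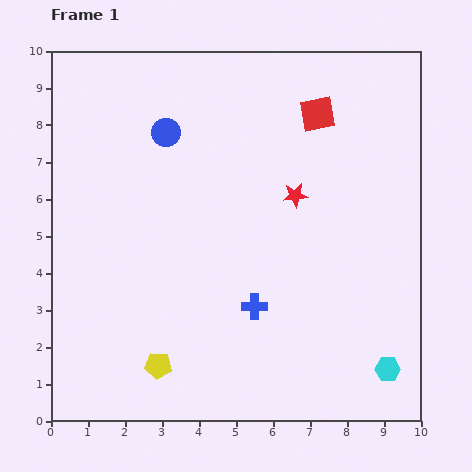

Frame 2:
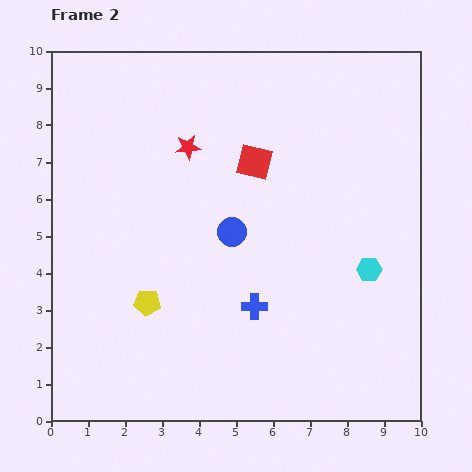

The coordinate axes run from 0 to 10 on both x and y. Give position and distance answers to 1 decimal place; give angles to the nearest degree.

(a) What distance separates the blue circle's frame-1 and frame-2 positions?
3.2

The blue circle moved from (3.1, 7.8) to (4.9, 5.1), a distance of √(1.8² + 2.7²) ≈ 3.2.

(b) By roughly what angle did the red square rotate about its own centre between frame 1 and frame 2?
24° clockwise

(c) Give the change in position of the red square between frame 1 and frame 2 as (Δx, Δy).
(-1.7, -1.3)

The red square was at (7.2, 8.3) in frame 1 and (5.5, 7.0) in frame 2.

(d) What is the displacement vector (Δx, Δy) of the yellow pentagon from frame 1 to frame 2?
(-0.3, 1.7)

The yellow pentagon was at (2.9, 1.5) in frame 1 and (2.6, 3.2) in frame 2.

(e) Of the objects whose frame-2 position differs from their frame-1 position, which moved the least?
the yellow pentagon

(moved 1.7)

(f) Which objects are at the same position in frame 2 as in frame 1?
the blue cross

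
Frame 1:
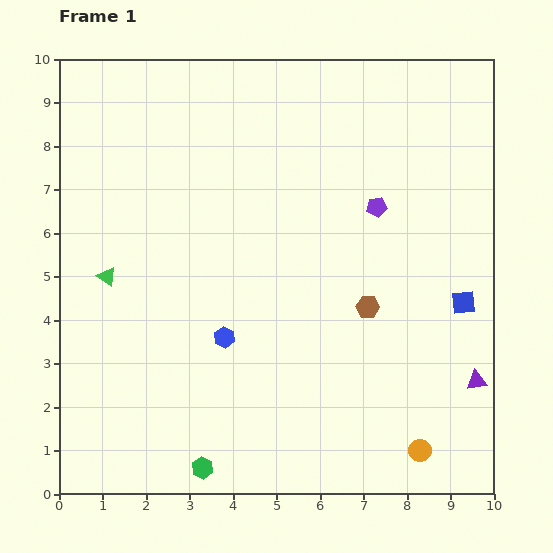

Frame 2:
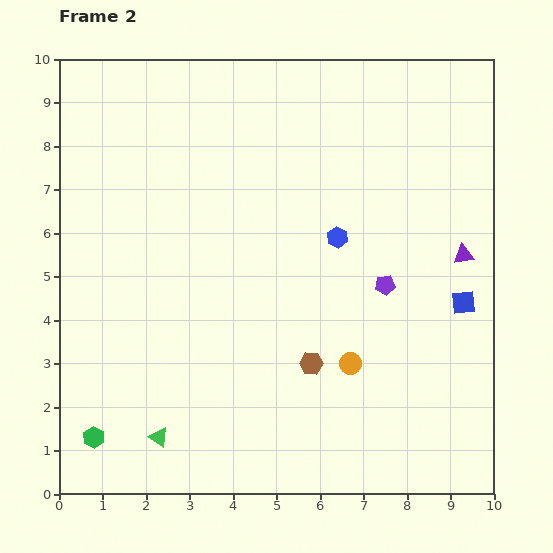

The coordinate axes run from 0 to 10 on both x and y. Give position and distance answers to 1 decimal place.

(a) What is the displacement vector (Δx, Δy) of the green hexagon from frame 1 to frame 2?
(-2.5, 0.7)

The green hexagon was at (3.3, 0.6) in frame 1 and (0.8, 1.3) in frame 2.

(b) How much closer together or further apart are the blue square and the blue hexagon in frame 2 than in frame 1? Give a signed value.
-2.3

Distance in frame 1: 5.6. Distance in frame 2: 3.3.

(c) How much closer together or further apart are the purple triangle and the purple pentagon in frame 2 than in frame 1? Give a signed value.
-2.7

Distance in frame 1: 4.6. Distance in frame 2: 1.9.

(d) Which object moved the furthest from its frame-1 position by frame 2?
the green triangle

(moved 3.9; next 3.5)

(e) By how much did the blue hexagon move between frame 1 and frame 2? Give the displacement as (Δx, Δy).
(2.6, 2.3)

The blue hexagon was at (3.8, 3.6) in frame 1 and (6.4, 5.9) in frame 2.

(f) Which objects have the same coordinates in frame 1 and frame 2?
the blue square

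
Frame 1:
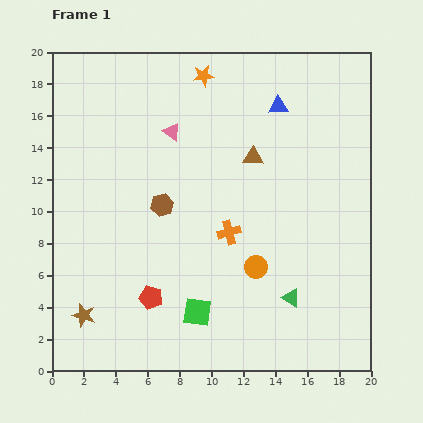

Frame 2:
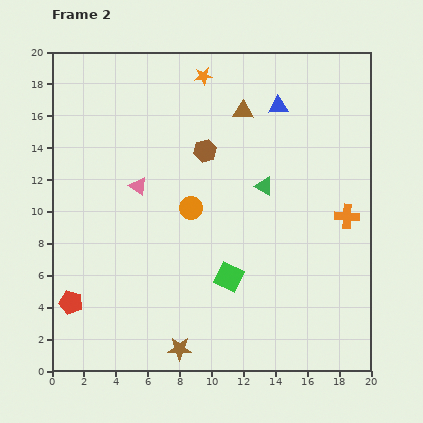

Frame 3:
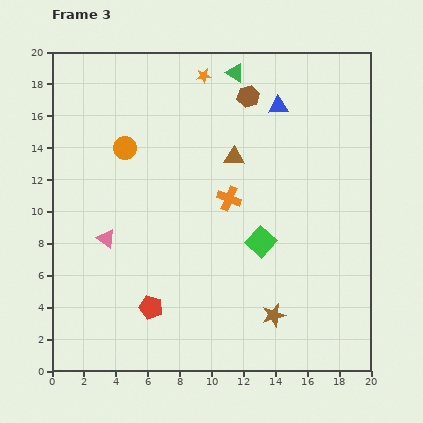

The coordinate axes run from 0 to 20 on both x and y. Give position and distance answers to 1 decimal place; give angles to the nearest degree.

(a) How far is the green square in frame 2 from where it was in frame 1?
3.0

The green square moved from (9.1, 3.7) to (11.1, 5.9), a distance of √(2.0² + 2.2²) ≈ 3.0.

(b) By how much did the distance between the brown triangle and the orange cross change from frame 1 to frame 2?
+4.4

Distance in frame 1: 4.9. Distance in frame 2: 9.3.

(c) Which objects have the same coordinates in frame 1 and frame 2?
the orange star, the blue triangle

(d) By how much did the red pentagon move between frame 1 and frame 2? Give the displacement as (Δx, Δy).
(-5.0, -0.3)

The red pentagon was at (6.2, 4.6) in frame 1 and (1.2, 4.3) in frame 2.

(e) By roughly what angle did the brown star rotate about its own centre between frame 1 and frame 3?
31° counter-clockwise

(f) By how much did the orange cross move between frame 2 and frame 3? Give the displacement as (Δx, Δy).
(-7.4, 1.1)

The orange cross was at (18.5, 9.7) in frame 2 and (11.1, 10.8) in frame 3.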